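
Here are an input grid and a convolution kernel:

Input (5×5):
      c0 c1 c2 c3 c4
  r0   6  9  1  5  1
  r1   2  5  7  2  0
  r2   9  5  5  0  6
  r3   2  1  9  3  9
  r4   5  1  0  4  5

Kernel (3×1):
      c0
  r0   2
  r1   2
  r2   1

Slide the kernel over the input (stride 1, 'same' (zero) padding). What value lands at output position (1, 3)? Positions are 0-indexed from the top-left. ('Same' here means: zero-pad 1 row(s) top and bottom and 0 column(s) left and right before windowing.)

The receptive field on the zero-padded input at this output position is [5 / 2 / 0]. Elementwise product with the kernel and sum: 5·2 + 2·2 + 0·1.

14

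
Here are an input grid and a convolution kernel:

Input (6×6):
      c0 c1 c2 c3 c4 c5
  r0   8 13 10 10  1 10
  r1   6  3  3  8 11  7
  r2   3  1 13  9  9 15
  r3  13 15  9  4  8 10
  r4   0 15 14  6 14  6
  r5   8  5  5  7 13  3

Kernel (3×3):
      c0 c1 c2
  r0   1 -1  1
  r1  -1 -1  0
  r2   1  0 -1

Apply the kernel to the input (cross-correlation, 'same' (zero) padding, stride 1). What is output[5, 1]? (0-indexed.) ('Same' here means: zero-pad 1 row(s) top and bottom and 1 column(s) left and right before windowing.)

The receptive field on the zero-padded input at this output position is [0 15 14 / 8 5 5 / 0 0 0]. Elementwise product with the kernel and sum: 0·1 + 15·-1 + 14·1 + 8·-1 + 5·-1 + 0·1 + 0·-1.

-14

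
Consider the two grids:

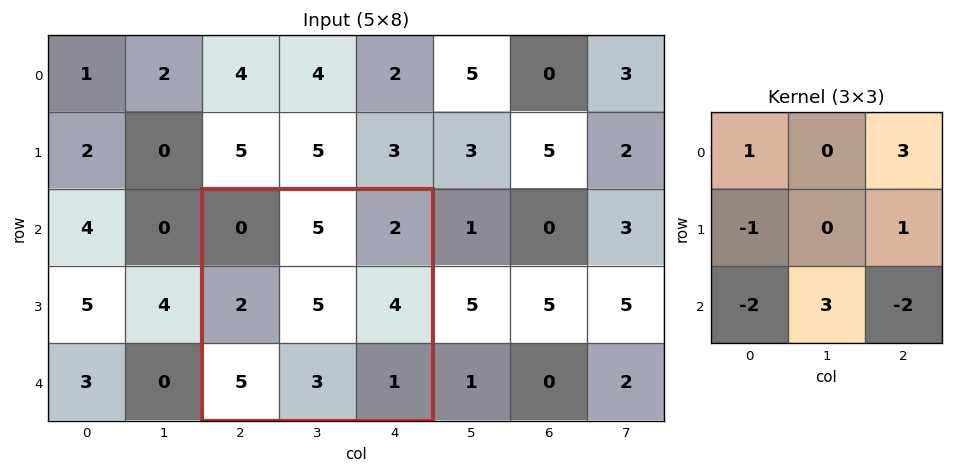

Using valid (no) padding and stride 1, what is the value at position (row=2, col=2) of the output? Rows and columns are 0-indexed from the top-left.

5

The receptive field on the input at this output position is [0 5 2 / 2 5 4 / 5 3 1]. Elementwise product with the kernel and sum: 0·1 + 2·3 + 2·-1 + 4·1 + 5·-2 + 3·3 + 1·-2.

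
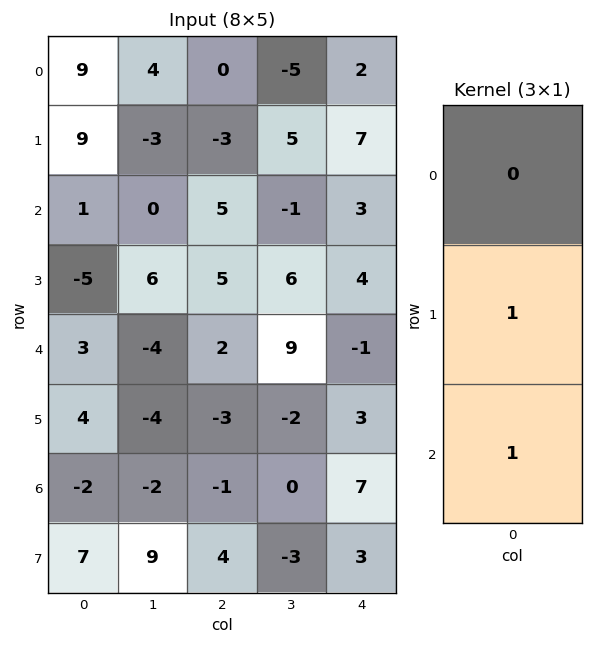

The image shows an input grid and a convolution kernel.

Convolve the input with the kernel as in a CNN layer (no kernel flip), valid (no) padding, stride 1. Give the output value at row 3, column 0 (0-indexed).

7

The receptive field on the input at this output position is [-5 / 3 / 4]. Elementwise product with the kernel and sum: 3·1 + 4·1.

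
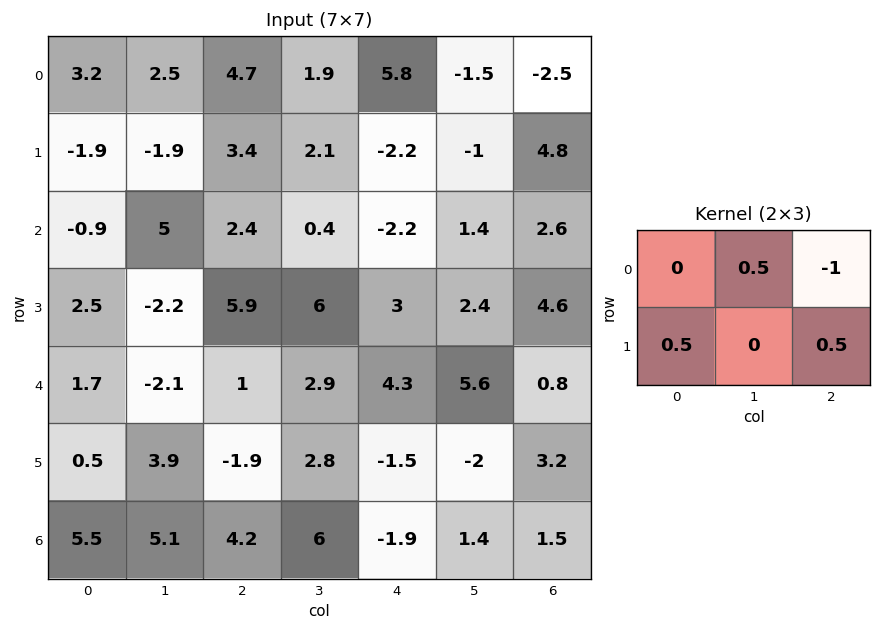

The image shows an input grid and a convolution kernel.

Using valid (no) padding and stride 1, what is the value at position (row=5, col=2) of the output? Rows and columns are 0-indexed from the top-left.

The receptive field on the input at this output position is [-1.9 2.8 -1.5 / 4.2 6 -1.9]. Elementwise product with the kernel and sum: 2.8·0.5 + -1.5·-1 + 4.2·0.5 + -1.9·0.5.

4.05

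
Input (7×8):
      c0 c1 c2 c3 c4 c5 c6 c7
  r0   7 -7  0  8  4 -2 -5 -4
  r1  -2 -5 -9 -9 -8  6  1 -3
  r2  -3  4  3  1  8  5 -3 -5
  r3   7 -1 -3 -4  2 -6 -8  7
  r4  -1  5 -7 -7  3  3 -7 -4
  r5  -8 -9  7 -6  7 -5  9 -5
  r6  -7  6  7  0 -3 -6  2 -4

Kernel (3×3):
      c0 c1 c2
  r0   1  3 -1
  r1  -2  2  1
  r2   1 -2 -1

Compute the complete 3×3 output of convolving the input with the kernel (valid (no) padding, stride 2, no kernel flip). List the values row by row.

Output[0,0]: The receptive field on the input at this output position is [7 -7 0 / -2 -5 -9 / -3 4 3]. Elementwise product with the kernel and sum: 7·1 + -7·3 + 0·-1 + -2·-2 + -5·2 + -9·1 + -3·1 + 4·-2 + 3·-1.

-43 5 33
-17 2 6
0 -40 11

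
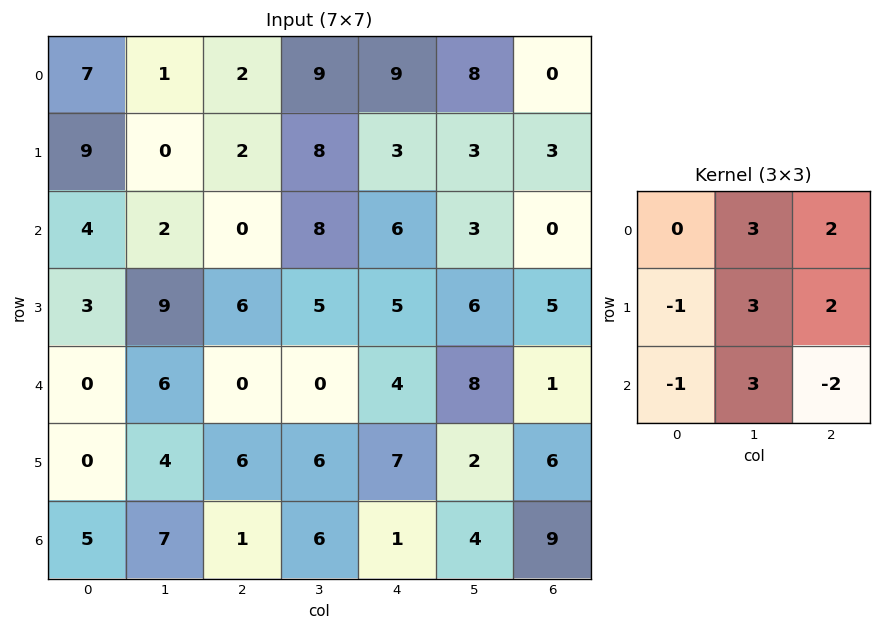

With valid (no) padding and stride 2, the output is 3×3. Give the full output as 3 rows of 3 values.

4 85 39
60 47 50
56 49 30

Output[0,0]: The receptive field on the input at this output position is [7 1 2 / 9 0 2 / 4 2 0]. Elementwise product with the kernel and sum: 1·3 + 2·2 + 9·-1 + 0·3 + 2·2 + 4·-1 + 2·3 + 0·-2.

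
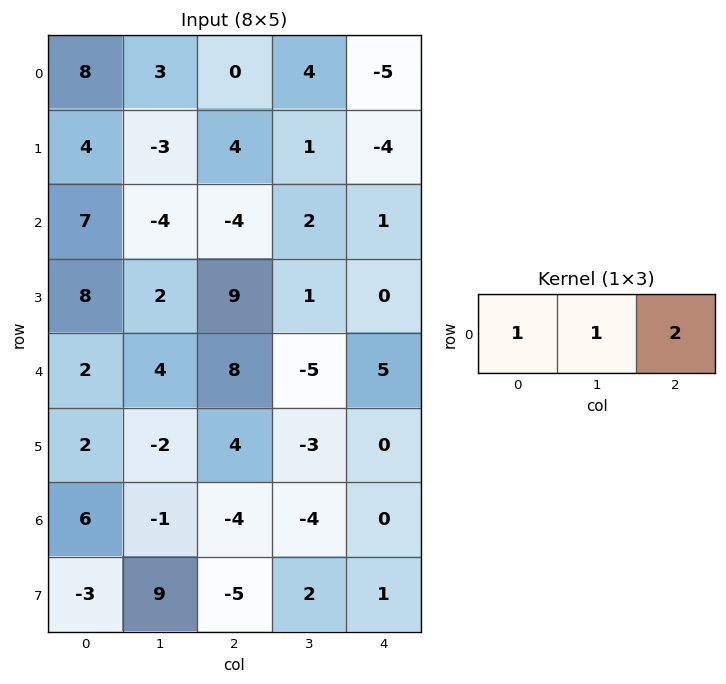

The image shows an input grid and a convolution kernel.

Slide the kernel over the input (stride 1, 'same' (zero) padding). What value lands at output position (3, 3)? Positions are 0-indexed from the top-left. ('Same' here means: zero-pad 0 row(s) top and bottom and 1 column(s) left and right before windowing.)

10

The receptive field on the zero-padded input at this output position is [9 1 0]. Elementwise product with the kernel and sum: 9·1 + 1·1 + 0·2.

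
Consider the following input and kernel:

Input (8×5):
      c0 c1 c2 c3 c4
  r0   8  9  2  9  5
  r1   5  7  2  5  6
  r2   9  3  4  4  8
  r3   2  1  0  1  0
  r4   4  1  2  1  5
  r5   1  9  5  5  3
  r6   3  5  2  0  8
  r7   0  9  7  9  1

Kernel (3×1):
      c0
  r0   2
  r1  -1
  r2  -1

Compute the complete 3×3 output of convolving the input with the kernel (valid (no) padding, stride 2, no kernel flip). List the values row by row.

Output[0,0]: The receptive field on the input at this output position is [8 / 5 / 9]. Elementwise product with the kernel and sum: 8·2 + 5·-1 + 9·-1.
Output[0,1]: The receptive field on the input at this output position is [2 / 2 / 4]. Elementwise product with the kernel and sum: 2·2 + 2·-1 + 4·-1.

2 -2 -4
12 6 11
4 -3 -1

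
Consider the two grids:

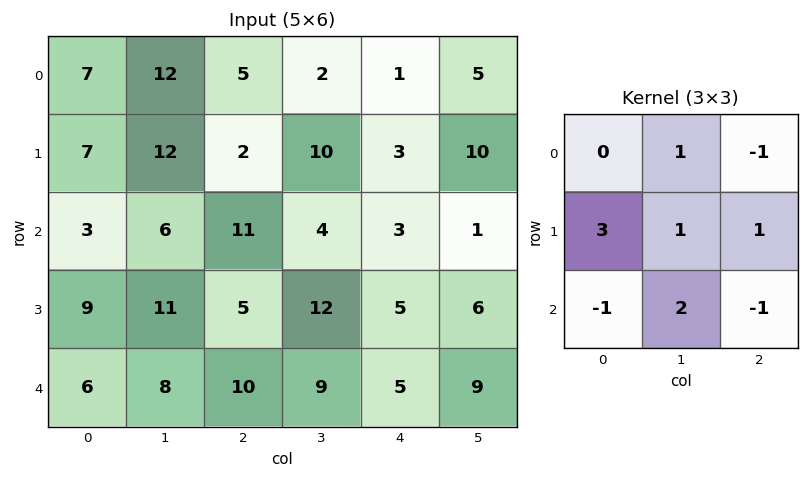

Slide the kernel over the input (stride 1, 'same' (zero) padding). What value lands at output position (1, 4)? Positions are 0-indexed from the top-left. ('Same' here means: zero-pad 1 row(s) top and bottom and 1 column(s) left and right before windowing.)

The receptive field on the zero-padded input at this output position is [2 1 5 / 10 3 10 / 4 3 1]. Elementwise product with the kernel and sum: 1·1 + 5·-1 + 10·3 + 3·1 + 10·1 + 4·-1 + 3·2 + 1·-1.

40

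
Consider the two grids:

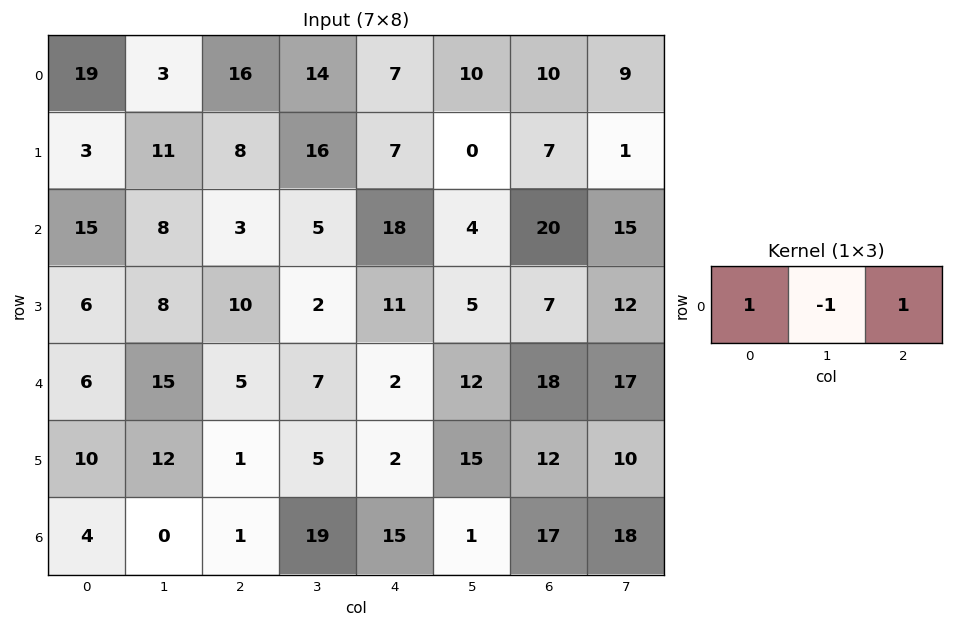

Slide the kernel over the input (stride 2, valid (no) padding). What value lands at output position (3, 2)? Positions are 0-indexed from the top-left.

The receptive field on the input at this output position is [15 1 17]. Elementwise product with the kernel and sum: 15·1 + 1·-1 + 17·1.

31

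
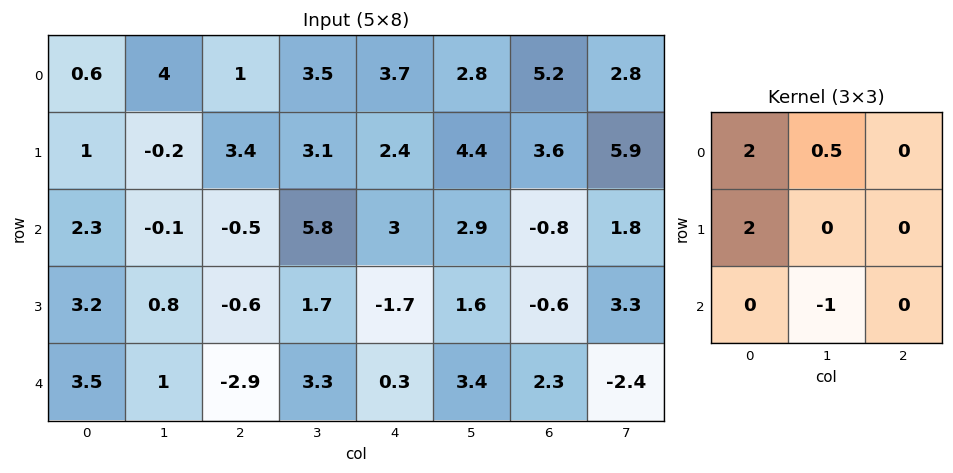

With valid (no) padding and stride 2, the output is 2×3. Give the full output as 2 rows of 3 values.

Output[0,0]: The receptive field on the input at this output position is [0.6 4 1 / 1 -0.2 3.4 / 2.3 -0.1 -0.5]. Elementwise product with the kernel and sum: 0.6·2 + 4·0.5 + 1·2 + -0.1·-1.

5.3 4.75 10.7
9.95 -2.6 0.65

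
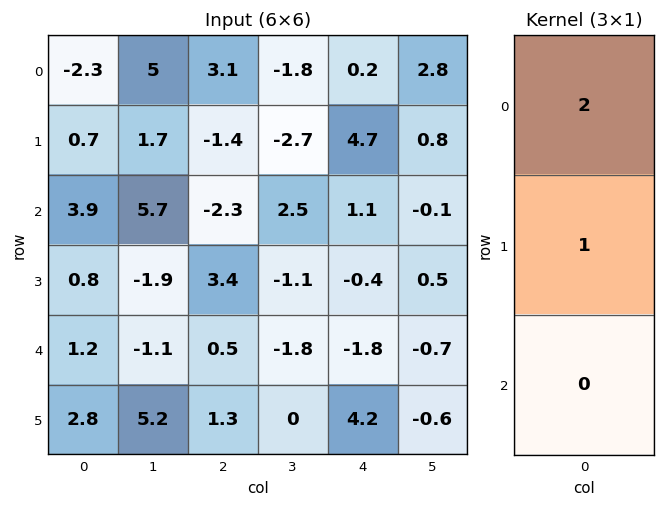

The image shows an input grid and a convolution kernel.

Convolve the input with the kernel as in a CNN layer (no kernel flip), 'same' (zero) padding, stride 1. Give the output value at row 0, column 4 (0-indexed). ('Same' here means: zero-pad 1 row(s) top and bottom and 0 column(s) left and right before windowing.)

The receptive field on the zero-padded input at this output position is [0 / 0.2 / 4.7]. Elementwise product with the kernel and sum: 0·2 + 0.2·1.

0.2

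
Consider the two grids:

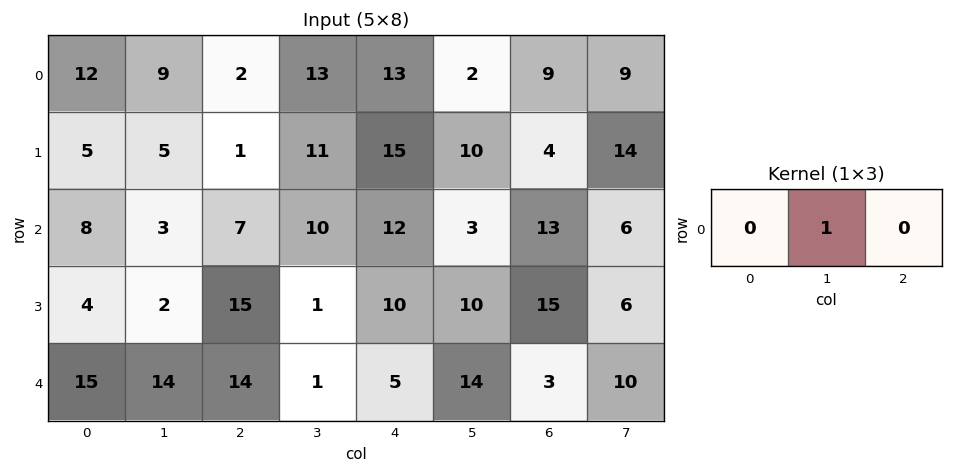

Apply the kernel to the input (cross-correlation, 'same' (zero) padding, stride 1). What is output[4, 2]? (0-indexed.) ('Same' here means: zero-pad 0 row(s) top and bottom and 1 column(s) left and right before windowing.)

14

The receptive field on the zero-padded input at this output position is [14 14 1]. Elementwise product with the kernel and sum: 14·1.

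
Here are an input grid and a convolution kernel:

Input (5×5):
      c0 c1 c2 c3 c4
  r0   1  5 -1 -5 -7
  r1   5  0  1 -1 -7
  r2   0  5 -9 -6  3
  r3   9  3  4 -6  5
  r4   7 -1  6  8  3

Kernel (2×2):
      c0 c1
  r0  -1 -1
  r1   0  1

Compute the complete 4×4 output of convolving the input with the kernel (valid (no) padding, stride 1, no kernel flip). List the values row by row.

-6 -3 5 5
0 -10 -6 11
-2 8 9 8
-13 -1 10 4

Output[0,0]: The receptive field on the input at this output position is [1 5 / 5 0]. Elementwise product with the kernel and sum: 1·-1 + 5·-1 + 0·1.
Output[0,1]: The receptive field on the input at this output position is [5 -1 / 0 1]. Elementwise product with the kernel and sum: 5·-1 + -1·-1 + 1·1.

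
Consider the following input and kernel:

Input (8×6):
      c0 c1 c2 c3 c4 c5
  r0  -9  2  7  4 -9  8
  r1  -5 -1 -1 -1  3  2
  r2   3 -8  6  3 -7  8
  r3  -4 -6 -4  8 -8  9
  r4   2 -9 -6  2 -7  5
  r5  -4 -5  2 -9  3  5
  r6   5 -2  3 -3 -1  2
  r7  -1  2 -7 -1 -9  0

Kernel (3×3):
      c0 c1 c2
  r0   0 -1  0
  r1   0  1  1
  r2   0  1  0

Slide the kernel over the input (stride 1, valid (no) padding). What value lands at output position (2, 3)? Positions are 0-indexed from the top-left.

The receptive field on the input at this output position is [3 -7 8 / 8 -8 9 / 2 -7 5]. Elementwise product with the kernel and sum: -7·-1 + -8·1 + 9·1 + -7·1.

1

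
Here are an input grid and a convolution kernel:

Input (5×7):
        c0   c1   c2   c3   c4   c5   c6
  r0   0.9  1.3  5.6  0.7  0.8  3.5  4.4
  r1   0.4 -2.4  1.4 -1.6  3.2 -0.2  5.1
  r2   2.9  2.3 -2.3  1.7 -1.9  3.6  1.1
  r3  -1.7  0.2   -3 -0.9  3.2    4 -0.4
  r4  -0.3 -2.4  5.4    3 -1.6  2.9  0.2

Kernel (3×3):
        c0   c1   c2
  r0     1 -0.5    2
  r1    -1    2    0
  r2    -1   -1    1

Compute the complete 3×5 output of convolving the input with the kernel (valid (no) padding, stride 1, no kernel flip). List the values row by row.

-1.25 6.8 0.95 19.1 3.65
4.6 -11.3 21.4 -7.4 15
7.35 0.65 -15.75 18.65 2.2

Output[0,0]: The receptive field on the input at this output position is [0.9 1.3 5.6 / 0.4 -2.4 1.4 / 2.9 2.3 -2.3]. Elementwise product with the kernel and sum: 0.9·1 + 1.3·-0.5 + 5.6·2 + 0.4·-1 + -2.4·2 + 2.9·-1 + 2.3·-1 + -2.3·1.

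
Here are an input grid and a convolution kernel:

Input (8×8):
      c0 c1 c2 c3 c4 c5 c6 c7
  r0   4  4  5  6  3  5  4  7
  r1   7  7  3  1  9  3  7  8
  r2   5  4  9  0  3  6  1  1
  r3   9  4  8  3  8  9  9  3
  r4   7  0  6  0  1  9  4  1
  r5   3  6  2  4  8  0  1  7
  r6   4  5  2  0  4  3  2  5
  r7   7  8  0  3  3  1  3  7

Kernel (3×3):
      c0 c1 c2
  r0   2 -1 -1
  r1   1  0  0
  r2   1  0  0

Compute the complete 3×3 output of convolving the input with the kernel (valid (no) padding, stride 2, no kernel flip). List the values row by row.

Output[0,0]: The receptive field on the input at this output position is [4 4 5 / 7 7 3 / 5 4 9]. Elementwise product with the kernel and sum: 4·2 + 4·-1 + 5·-1 + 7·1 + 5·1.
Output[0,1]: The receptive field on the input at this output position is [5 6 3 / 3 1 9 / 9 0 3]. Elementwise product with the kernel and sum: 5·2 + 6·-1 + 3·-1 + 3·1 + 9·1.

11 13 9
13 29 8
15 15 1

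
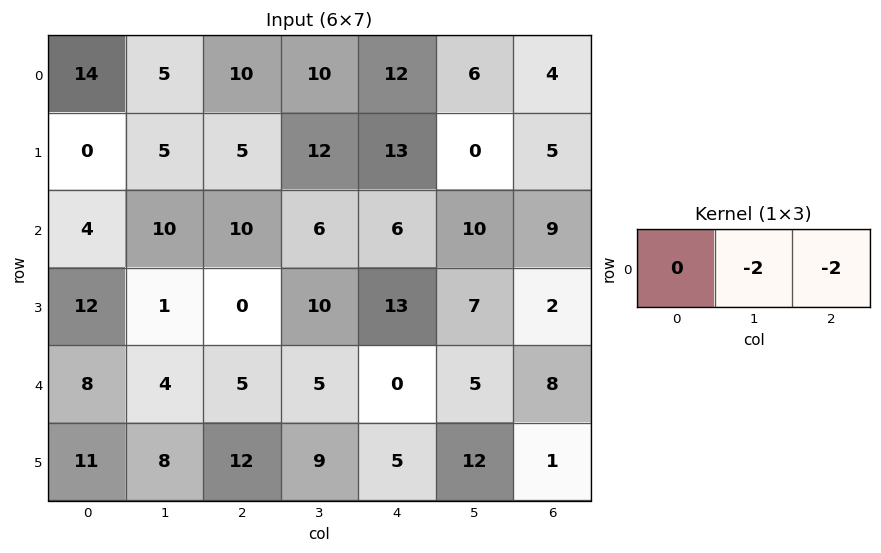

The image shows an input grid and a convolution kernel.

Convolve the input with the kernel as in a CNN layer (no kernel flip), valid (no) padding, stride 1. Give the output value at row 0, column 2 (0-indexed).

-44

The receptive field on the input at this output position is [10 10 12]. Elementwise product with the kernel and sum: 10·-2 + 12·-2.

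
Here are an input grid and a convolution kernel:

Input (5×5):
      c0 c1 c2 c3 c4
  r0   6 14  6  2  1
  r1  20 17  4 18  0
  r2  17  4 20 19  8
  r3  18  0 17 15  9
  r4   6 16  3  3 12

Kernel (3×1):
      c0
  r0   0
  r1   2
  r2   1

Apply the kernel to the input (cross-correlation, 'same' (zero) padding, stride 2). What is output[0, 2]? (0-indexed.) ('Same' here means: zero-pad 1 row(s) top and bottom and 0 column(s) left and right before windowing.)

The receptive field on the zero-padded input at this output position is [0 / 1 / 0]. Elementwise product with the kernel and sum: 1·2 + 0·1.

2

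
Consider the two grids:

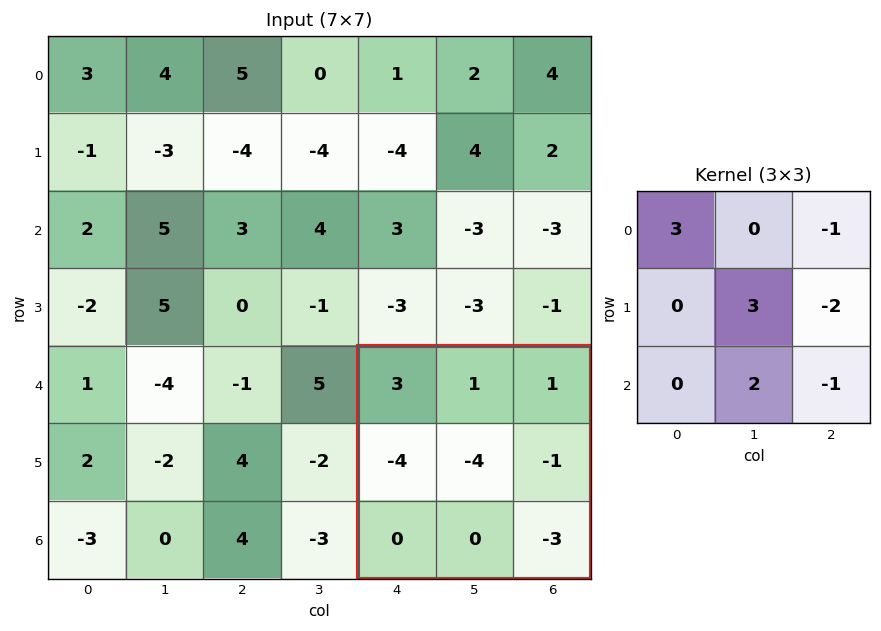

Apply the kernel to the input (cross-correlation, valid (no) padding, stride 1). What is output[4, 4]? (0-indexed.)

The receptive field on the input at this output position is [3 1 1 / -4 -4 -1 / 0 0 -3]. Elementwise product with the kernel and sum: 3·3 + 1·-1 + -4·3 + -1·-2 + 0·2 + -3·-1.

1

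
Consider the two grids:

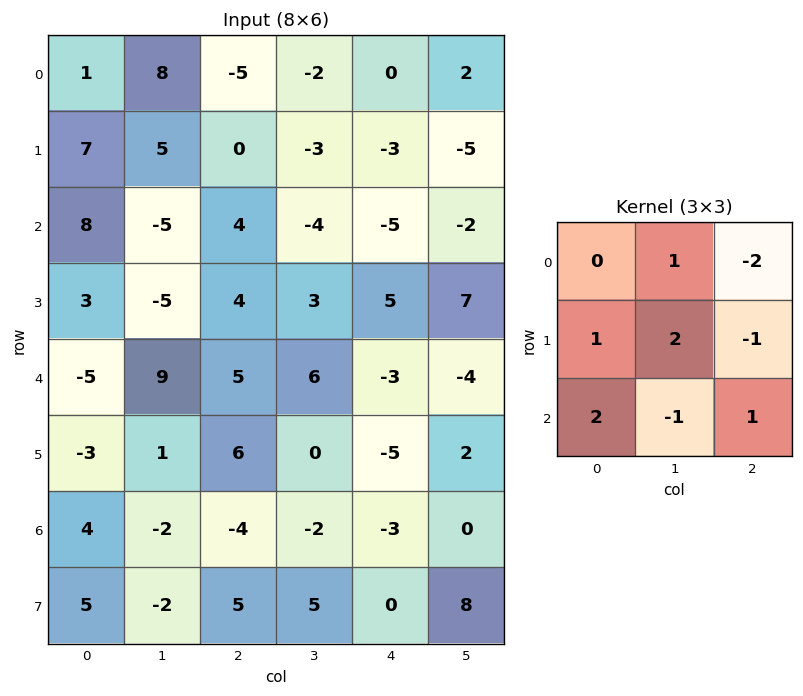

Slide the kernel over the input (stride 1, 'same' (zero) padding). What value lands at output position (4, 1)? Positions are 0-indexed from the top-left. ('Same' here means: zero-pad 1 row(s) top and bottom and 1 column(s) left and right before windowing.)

-6

The receptive field on the zero-padded input at this output position is [3 -5 4 / -5 9 5 / -3 1 6]. Elementwise product with the kernel and sum: -5·1 + 4·-2 + -5·1 + 9·2 + 5·-1 + -3·2 + 1·-1 + 6·1.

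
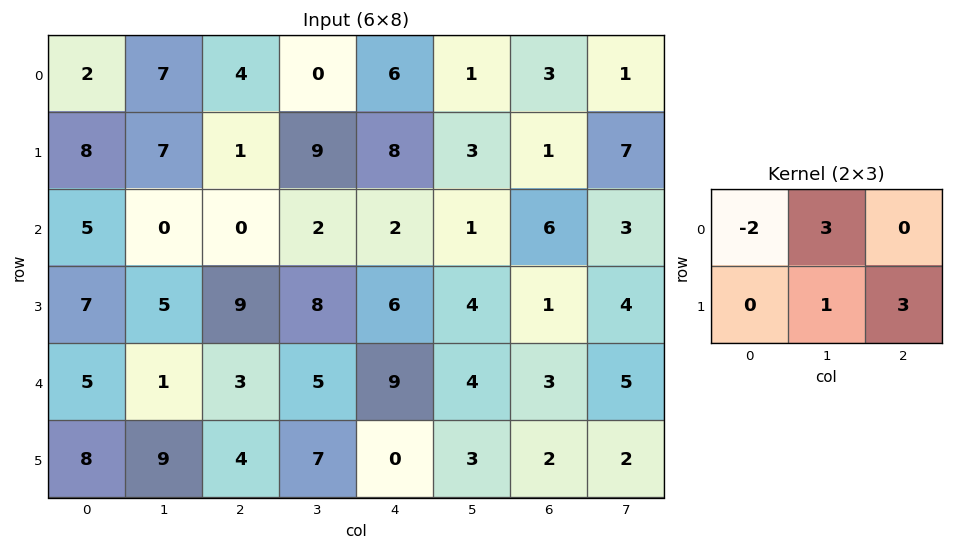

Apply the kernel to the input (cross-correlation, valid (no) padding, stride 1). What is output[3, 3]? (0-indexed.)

The receptive field on the input at this output position is [8 6 4 / 5 9 4]. Elementwise product with the kernel and sum: 8·-2 + 6·3 + 9·1 + 4·3.

23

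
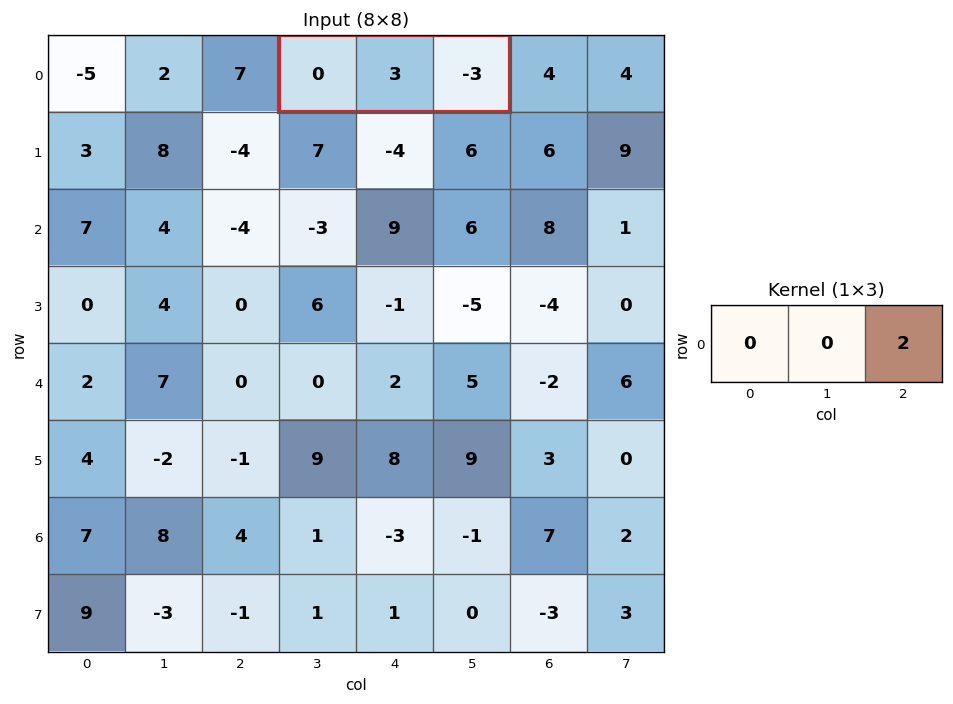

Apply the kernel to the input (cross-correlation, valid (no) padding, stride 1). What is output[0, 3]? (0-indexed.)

The receptive field on the input at this output position is [0 3 -3]. Elementwise product with the kernel and sum: -3·2.

-6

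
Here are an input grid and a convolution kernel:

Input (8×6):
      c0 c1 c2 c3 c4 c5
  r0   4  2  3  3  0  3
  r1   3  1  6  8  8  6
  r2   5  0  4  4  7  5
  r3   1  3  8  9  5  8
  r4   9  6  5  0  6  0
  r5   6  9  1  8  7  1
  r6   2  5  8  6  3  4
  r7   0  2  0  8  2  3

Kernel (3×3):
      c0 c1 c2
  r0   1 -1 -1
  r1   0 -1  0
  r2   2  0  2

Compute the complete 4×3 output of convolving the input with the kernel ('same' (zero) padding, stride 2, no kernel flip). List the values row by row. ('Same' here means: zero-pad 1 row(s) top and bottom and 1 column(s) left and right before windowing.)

-2 15 28
-3 7 21
5 15 8
-13 12 19

Output[0,0]: The receptive field on the zero-padded input at this output position is [0 0 0 / 0 4 2 / 0 3 1]. Elementwise product with the kernel and sum: 0·1 + 0·-1 + 0·-1 + 4·-1 + 0·2 + 1·2.
Output[0,1]: The receptive field on the zero-padded input at this output position is [0 0 0 / 2 3 3 / 1 6 8]. Elementwise product with the kernel and sum: 0·1 + 0·-1 + 0·-1 + 3·-1 + 1·2 + 8·2.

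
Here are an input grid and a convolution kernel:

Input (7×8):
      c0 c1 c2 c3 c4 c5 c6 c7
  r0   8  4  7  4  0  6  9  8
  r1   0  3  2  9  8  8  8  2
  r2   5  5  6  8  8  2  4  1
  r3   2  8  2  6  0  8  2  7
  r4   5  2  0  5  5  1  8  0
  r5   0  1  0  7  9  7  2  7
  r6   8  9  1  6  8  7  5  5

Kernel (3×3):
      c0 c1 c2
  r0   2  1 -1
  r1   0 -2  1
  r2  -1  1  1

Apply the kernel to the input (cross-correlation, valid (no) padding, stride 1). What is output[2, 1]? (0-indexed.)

The receptive field on the input at this output position is [5 6 8 / 8 2 6 / 2 0 5]. Elementwise product with the kernel and sum: 5·2 + 6·1 + 8·-1 + 2·-2 + 6·1 + 2·-1 + 0·1 + 5·1.

13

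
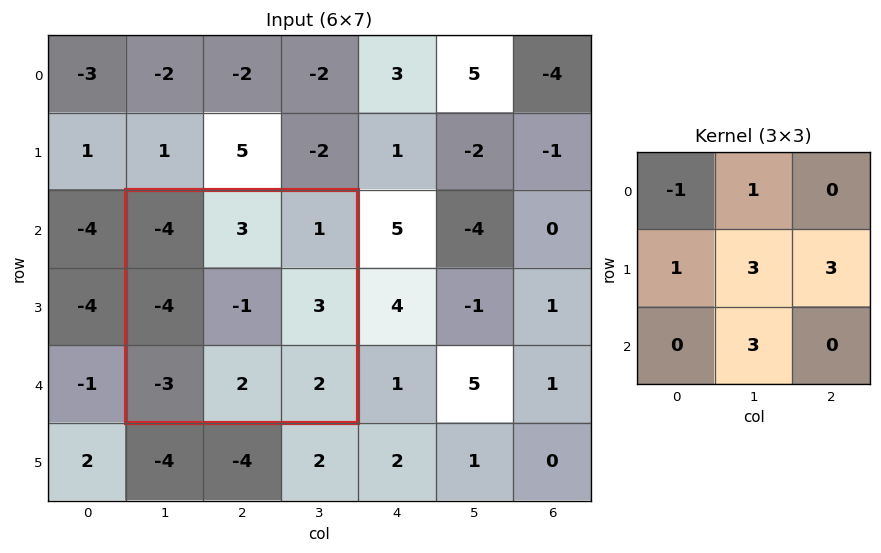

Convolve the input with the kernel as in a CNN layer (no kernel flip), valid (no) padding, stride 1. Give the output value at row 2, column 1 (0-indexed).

The receptive field on the input at this output position is [-4 3 1 / -4 -1 3 / -3 2 2]. Elementwise product with the kernel and sum: -4·-1 + 3·1 + -4·1 + -1·3 + 3·3 + 2·3.

15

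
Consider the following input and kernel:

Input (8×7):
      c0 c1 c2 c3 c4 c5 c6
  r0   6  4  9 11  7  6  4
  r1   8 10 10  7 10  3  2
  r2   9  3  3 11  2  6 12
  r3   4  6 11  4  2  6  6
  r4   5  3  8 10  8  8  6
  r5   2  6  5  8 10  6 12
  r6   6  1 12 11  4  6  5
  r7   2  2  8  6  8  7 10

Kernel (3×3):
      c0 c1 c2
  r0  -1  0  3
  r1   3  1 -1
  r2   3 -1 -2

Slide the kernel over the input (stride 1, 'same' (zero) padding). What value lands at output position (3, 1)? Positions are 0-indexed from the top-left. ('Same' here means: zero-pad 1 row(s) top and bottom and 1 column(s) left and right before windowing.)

3

The receptive field on the zero-padded input at this output position is [9 3 3 / 4 6 11 / 5 3 8]. Elementwise product with the kernel and sum: 9·-1 + 3·3 + 4·3 + 6·1 + 11·-1 + 5·3 + 3·-1 + 8·-2.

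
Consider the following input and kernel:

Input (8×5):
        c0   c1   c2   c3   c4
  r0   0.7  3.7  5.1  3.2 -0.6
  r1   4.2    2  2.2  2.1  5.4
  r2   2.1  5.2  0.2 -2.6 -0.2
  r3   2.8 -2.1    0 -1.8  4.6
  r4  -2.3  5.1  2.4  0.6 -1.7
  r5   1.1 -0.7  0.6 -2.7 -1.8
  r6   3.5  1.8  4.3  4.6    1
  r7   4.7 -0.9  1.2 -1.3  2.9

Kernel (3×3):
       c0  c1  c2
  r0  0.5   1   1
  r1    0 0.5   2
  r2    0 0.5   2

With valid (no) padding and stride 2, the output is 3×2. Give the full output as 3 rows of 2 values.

Output[0,0]: The receptive field on the input at this output position is [0.7 3.7 5.1 / 4.2 2 2.2 / 2.1 5.2 0.2]. Elementwise product with the kernel and sum: 0.7·0.5 + 3.7·1 + 5.1·1 + 2·0.5 + 2.2·2 + 5.2·0.5 + 0.2·2.
Output[0,1]: The receptive field on the input at this output position is [5.1 3.2 -0.6 / 2.2 2.1 5.4 / 0.2 -2.6 -0.2]. Elementwise product with the kernel and sum: 5.1·0.5 + 3.2·1 + -0.6·1 + 2.1·0.5 + 5.4·2 + -2.6·0.5 + -0.2·2.

17.55 15.3
12.75 2.5
16.7 -0.55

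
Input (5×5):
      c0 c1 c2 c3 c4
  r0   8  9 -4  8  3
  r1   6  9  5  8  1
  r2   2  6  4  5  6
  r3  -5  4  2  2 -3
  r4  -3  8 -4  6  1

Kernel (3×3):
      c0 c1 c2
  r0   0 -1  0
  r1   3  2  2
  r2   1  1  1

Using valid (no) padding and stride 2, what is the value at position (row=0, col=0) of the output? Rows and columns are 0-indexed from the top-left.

49

The receptive field on the input at this output position is [8 9 -4 / 6 9 5 / 2 6 4]. Elementwise product with the kernel and sum: 9·-1 + 6·3 + 9·2 + 5·2 + 2·1 + 6·1 + 4·1.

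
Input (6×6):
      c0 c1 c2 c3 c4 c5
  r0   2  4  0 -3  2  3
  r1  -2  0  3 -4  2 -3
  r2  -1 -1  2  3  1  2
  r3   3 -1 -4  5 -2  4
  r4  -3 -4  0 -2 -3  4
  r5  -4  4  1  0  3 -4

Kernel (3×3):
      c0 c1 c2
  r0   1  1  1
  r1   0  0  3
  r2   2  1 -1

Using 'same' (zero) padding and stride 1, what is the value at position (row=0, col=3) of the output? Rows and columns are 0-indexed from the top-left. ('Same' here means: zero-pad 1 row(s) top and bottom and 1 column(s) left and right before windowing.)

The receptive field on the zero-padded input at this output position is [0 0 0 / 0 -3 2 / 3 -4 2]. Elementwise product with the kernel and sum: 0·1 + 0·1 + 0·1 + 2·3 + 3·2 + -4·1 + 2·-1.

6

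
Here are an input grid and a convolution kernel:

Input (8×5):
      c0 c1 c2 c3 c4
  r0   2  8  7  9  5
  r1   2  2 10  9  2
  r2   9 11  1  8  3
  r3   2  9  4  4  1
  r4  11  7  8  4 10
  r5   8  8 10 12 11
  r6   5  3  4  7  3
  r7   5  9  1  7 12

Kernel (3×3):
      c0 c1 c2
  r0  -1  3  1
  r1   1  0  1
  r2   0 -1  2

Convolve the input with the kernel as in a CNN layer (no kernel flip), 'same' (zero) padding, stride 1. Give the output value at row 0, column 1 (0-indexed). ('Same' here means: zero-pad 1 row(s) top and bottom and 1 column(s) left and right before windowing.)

27

The receptive field on the zero-padded input at this output position is [0 0 0 / 2 8 7 / 2 2 10]. Elementwise product with the kernel and sum: 0·-1 + 0·3 + 0·1 + 2·1 + 7·1 + 2·-1 + 10·2.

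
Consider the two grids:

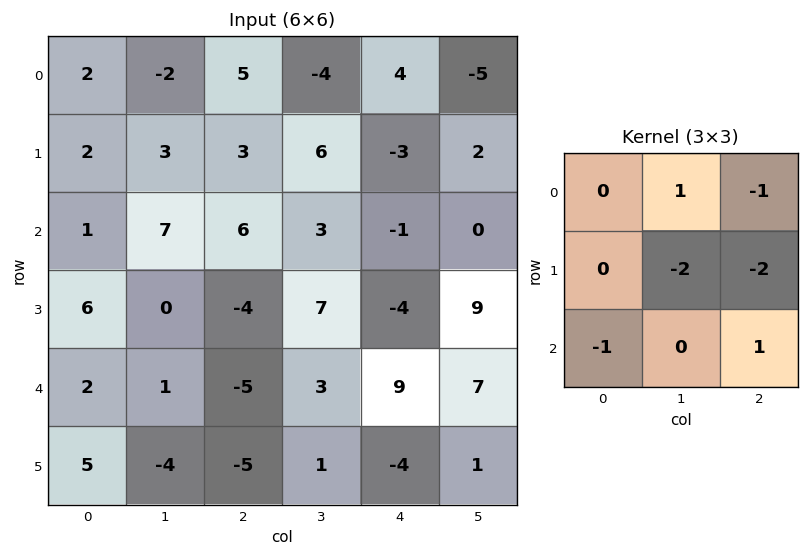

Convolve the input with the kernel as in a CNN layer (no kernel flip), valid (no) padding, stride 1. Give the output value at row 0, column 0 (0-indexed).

The receptive field on the input at this output position is [2 -2 5 / 2 3 3 / 1 7 6]. Elementwise product with the kernel and sum: -2·1 + 5·-1 + 3·-2 + 3·-2 + 1·-1 + 6·1.

-14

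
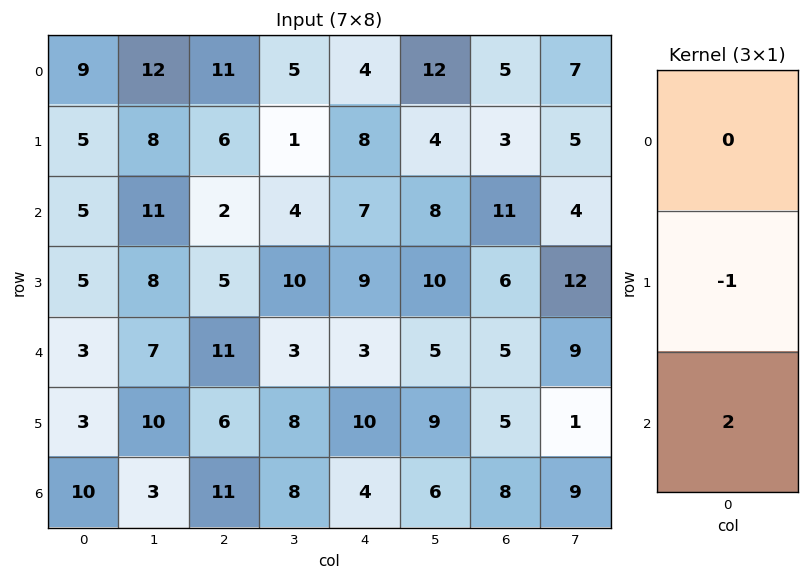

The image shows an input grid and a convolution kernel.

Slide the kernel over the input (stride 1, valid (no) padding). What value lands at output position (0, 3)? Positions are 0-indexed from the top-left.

The receptive field on the input at this output position is [5 / 1 / 4]. Elementwise product with the kernel and sum: 1·-1 + 4·2.

7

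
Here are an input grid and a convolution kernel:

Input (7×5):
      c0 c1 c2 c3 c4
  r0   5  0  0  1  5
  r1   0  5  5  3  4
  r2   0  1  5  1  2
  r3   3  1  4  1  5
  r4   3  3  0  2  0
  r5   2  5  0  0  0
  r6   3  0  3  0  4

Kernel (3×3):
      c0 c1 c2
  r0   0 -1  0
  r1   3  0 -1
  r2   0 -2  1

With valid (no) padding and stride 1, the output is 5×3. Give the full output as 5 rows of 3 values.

Output[0,0]: The receptive field on the input at this output position is [5 0 0 / 0 5 5 / 0 1 5]. Elementwise product with the kernel and sum: 0·-1 + 0·3 + 5·-1 + 1·-2 + 5·1.
Output[0,1]: The receptive field on the input at this output position is [0 0 1 / 5 5 3 / 1 5 1]. Elementwise product with the kernel and sum: 0·-1 + 5·3 + 3·-1 + 5·-2 + 1·1.

-2 3 10
-8 -10 13
-2 -1 2
-2 3 -1
6 9 2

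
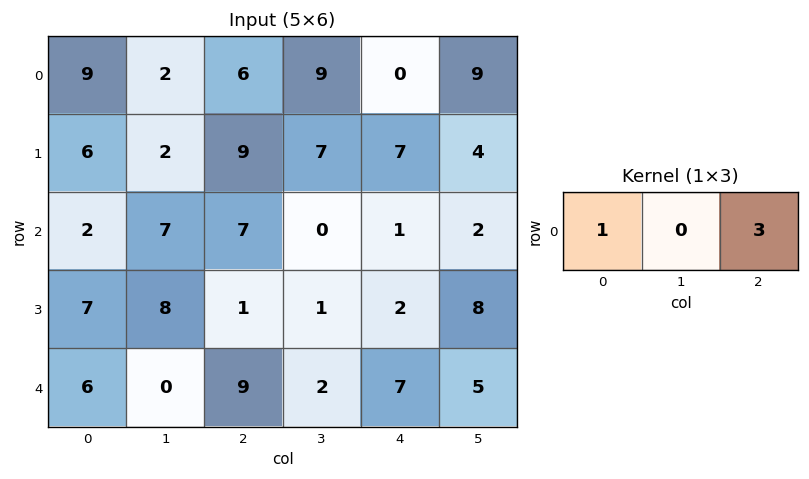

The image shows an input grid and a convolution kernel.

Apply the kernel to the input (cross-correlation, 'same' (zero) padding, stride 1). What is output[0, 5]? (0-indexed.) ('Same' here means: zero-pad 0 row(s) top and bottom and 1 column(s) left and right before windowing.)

The receptive field on the zero-padded input at this output position is [0 9 0]. Elementwise product with the kernel and sum: 0·1 + 0·3.

0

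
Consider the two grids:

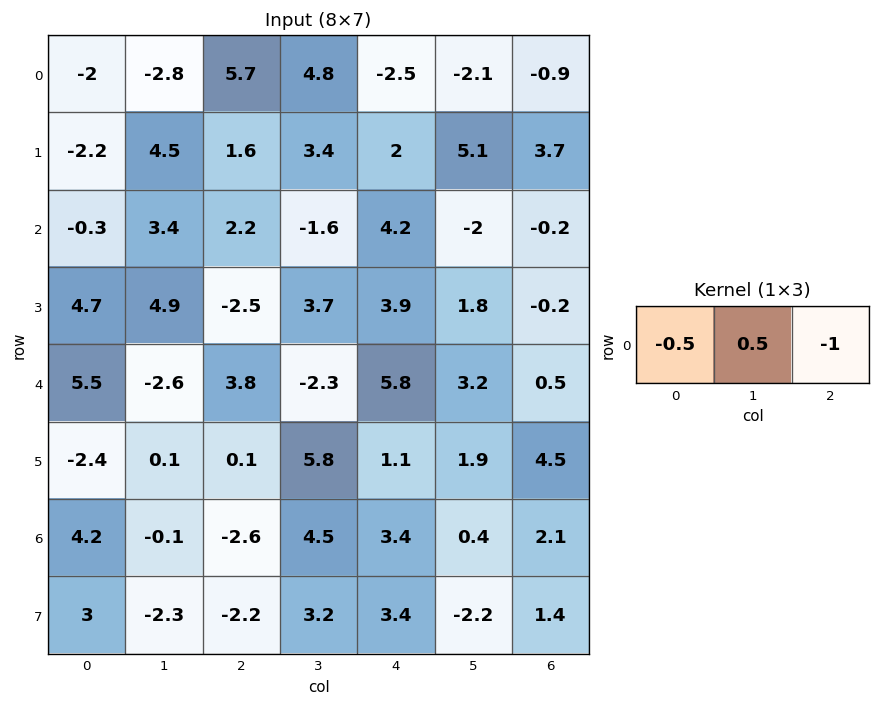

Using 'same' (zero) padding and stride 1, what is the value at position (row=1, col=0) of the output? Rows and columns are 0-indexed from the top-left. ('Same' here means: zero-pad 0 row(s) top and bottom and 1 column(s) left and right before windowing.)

The receptive field on the zero-padded input at this output position is [0 -2.2 4.5]. Elementwise product with the kernel and sum: 0·-0.5 + -2.2·0.5 + 4.5·-1.

-5.6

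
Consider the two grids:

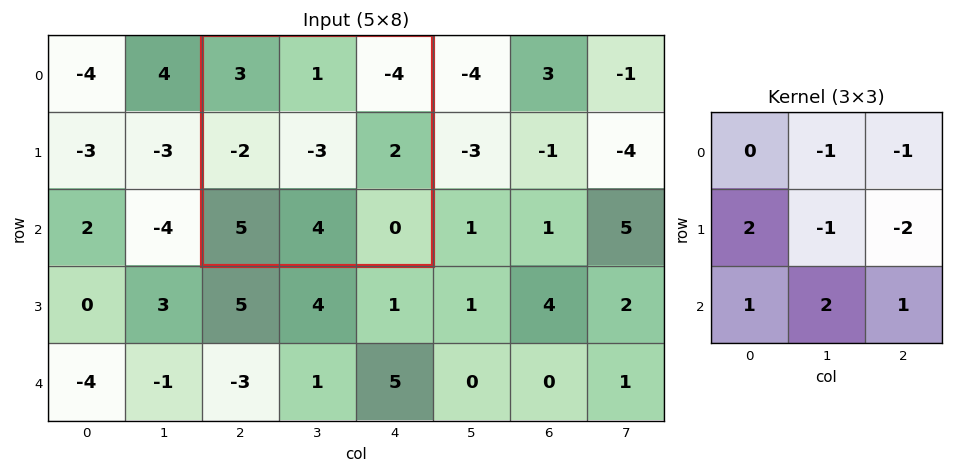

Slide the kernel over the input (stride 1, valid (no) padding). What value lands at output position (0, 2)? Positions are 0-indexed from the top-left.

11

The receptive field on the input at this output position is [3 1 -4 / -2 -3 2 / 5 4 0]. Elementwise product with the kernel and sum: 1·-1 + -4·-1 + -2·2 + -3·-1 + 2·-2 + 5·1 + 4·2 + 0·1.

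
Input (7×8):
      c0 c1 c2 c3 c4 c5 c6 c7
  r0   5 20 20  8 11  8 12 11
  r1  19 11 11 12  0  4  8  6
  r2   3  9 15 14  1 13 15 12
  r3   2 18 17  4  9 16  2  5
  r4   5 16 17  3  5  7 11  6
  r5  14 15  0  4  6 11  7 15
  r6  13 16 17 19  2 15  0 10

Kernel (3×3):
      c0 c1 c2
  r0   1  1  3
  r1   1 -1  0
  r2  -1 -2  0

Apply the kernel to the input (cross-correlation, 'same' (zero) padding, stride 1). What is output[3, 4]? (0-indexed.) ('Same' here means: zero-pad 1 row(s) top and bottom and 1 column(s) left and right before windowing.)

36

The receptive field on the zero-padded input at this output position is [14 1 13 / 4 9 16 / 3 5 7]. Elementwise product with the kernel and sum: 14·1 + 1·1 + 13·3 + 4·1 + 9·-1 + 3·-1 + 5·-2.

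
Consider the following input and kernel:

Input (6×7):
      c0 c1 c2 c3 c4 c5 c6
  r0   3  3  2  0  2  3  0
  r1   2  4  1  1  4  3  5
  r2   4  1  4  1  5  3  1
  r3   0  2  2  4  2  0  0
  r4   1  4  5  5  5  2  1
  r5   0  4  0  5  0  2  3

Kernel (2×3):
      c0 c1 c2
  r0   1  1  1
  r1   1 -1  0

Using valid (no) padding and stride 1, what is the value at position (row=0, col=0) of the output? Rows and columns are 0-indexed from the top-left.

The receptive field on the input at this output position is [3 3 2 / 2 4 1]. Elementwise product with the kernel and sum: 3·1 + 3·1 + 2·1 + 2·1 + 4·-1.

6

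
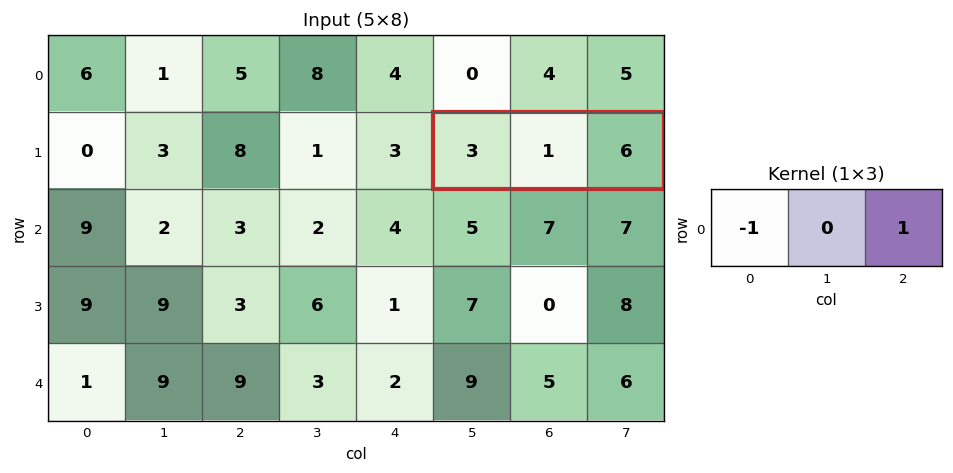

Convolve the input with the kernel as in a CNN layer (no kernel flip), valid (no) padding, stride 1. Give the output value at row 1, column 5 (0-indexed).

3

The receptive field on the input at this output position is [3 1 6]. Elementwise product with the kernel and sum: 3·-1 + 6·1.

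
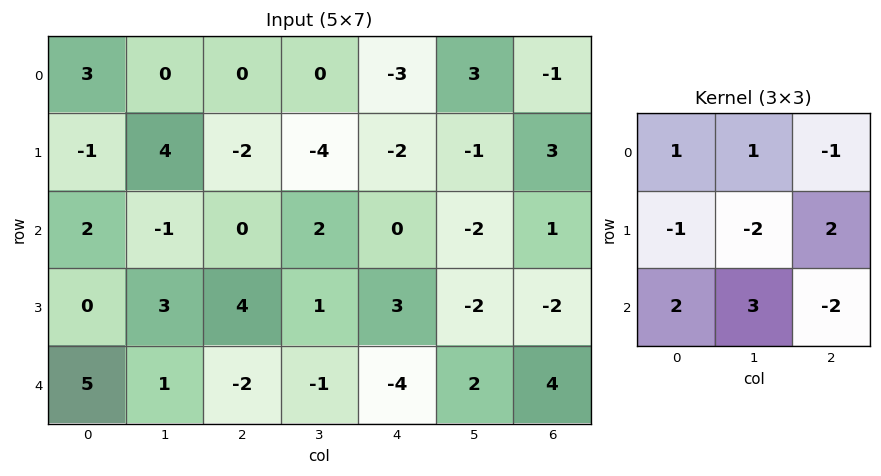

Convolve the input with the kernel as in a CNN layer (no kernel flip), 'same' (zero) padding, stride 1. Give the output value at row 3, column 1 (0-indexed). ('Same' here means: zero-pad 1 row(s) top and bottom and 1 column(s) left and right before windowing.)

The receptive field on the zero-padded input at this output position is [2 -1 0 / 0 3 4 / 5 1 -2]. Elementwise product with the kernel and sum: 2·1 + -1·1 + 0·-1 + 0·-1 + 3·-2 + 4·2 + 5·2 + 1·3 + -2·-2.

20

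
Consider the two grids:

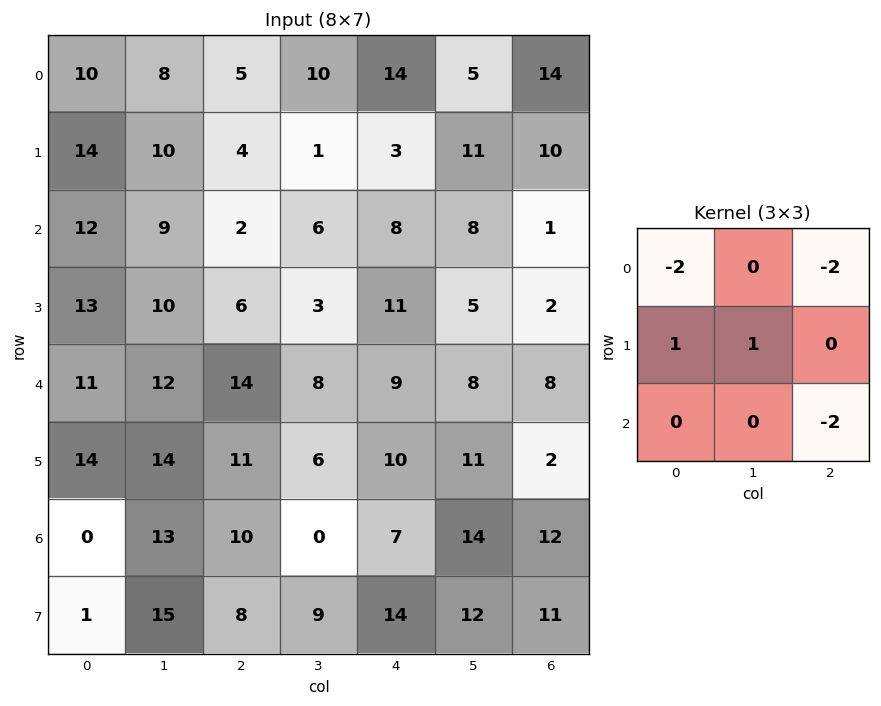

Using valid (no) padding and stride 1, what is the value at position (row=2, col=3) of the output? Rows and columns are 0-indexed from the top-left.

-30

The receptive field on the input at this output position is [6 8 8 / 3 11 5 / 8 9 8]. Elementwise product with the kernel and sum: 6·-2 + 8·-2 + 3·1 + 11·1 + 8·-2.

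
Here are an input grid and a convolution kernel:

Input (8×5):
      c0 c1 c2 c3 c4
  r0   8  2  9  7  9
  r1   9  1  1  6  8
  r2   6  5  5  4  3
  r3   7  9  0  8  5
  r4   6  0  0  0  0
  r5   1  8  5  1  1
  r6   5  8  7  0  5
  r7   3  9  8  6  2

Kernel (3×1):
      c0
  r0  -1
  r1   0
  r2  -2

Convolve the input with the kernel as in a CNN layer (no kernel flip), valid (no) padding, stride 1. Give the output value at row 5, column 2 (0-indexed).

-21

The receptive field on the input at this output position is [5 / 7 / 8]. Elementwise product with the kernel and sum: 5·-1 + 8·-2.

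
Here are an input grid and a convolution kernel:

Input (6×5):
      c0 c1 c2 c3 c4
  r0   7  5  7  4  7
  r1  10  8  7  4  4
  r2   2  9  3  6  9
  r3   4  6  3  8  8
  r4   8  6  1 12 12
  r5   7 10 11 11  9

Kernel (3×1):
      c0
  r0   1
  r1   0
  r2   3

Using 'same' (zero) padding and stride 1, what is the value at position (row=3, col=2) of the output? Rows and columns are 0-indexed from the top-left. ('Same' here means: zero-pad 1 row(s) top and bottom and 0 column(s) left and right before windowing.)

The receptive field on the zero-padded input at this output position is [3 / 3 / 1]. Elementwise product with the kernel and sum: 3·1 + 1·3.

6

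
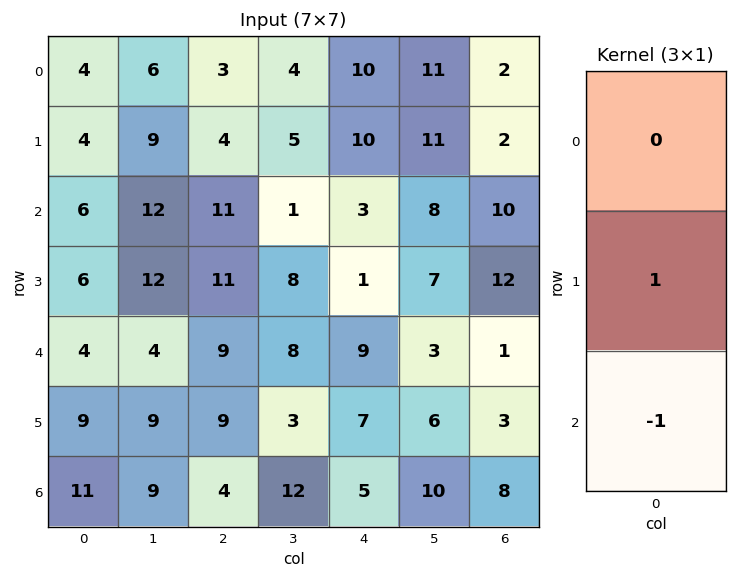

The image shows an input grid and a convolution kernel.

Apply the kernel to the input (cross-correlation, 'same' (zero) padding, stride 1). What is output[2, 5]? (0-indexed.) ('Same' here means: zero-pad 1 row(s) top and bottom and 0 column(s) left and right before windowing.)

1

The receptive field on the zero-padded input at this output position is [11 / 8 / 7]. Elementwise product with the kernel and sum: 8·1 + 7·-1.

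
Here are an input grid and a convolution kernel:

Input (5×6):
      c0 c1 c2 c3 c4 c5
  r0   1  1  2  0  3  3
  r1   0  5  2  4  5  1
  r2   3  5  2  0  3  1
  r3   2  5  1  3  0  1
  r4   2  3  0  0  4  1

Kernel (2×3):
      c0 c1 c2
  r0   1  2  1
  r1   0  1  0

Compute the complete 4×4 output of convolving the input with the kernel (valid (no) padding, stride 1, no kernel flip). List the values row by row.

Output[0,0]: The receptive field on the input at this output position is [1 1 2 / 0 5 2]. Elementwise product with the kernel and sum: 1·1 + 1·2 + 2·1 + 5·1.
Output[0,1]: The receptive field on the input at this output position is [1 2 0 / 5 2 4]. Elementwise product with the kernel and sum: 1·1 + 2·2 + 0·1 + 2·1.

10 7 9 14
17 15 15 18
20 10 8 7
16 10 7 8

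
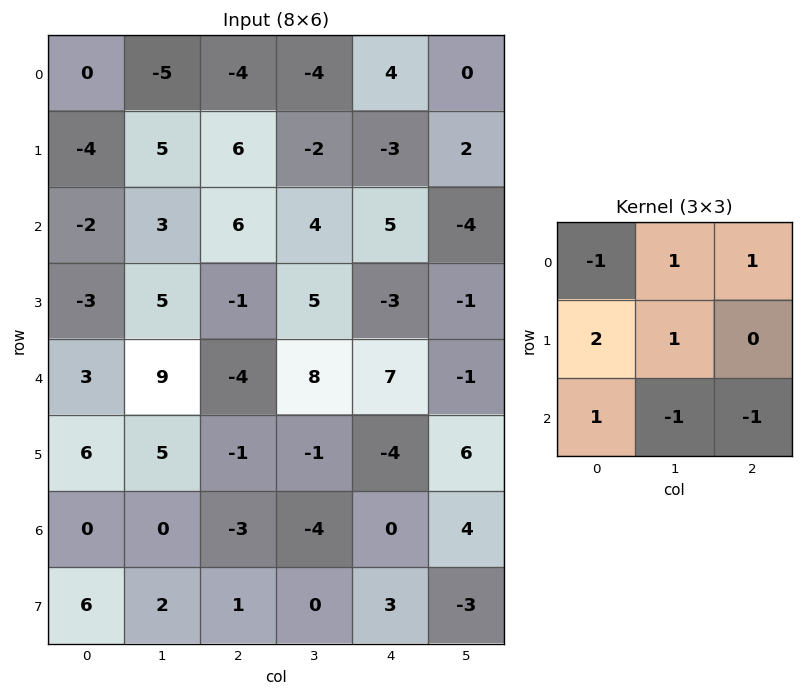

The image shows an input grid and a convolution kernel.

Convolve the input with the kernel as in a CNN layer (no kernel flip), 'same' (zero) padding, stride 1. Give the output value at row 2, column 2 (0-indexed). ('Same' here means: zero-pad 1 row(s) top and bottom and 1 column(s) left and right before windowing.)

12

The receptive field on the zero-padded input at this output position is [5 6 -2 / 3 6 4 / 5 -1 5]. Elementwise product with the kernel and sum: 5·-1 + 6·1 + -2·1 + 3·2 + 6·1 + 5·1 + -1·-1 + 5·-1.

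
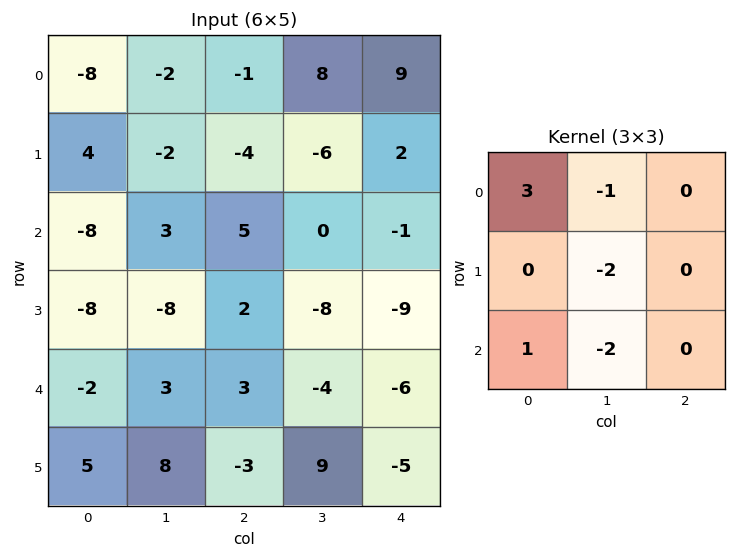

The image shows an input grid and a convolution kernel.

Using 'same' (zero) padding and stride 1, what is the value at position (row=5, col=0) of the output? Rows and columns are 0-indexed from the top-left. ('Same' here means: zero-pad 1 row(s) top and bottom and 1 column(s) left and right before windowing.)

-8

The receptive field on the zero-padded input at this output position is [0 -2 3 / 0 5 8 / 0 0 0]. Elementwise product with the kernel and sum: 0·3 + -2·-1 + 5·-2 + 0·1 + 0·-2.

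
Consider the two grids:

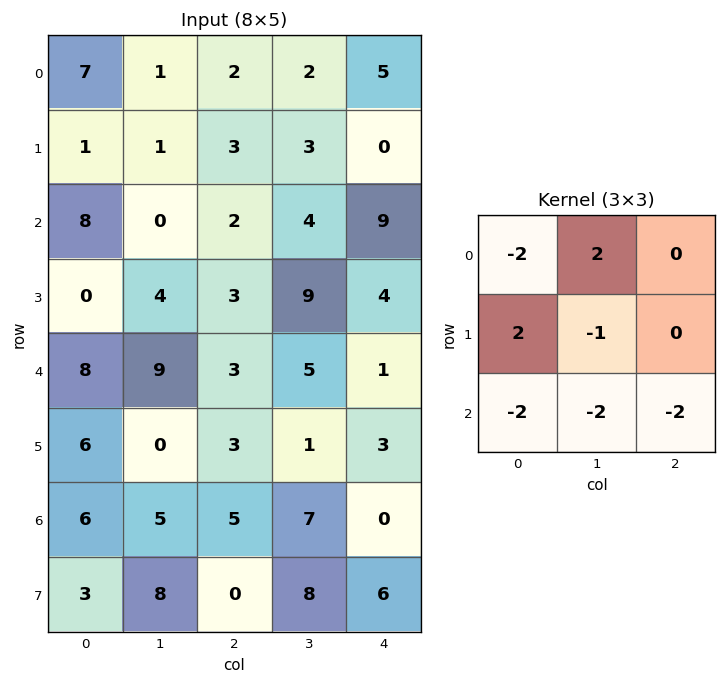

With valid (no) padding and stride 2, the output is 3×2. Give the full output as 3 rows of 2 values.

Output[0,0]: The receptive field on the input at this output position is [7 1 2 / 1 1 3 / 8 0 2]. Elementwise product with the kernel and sum: 7·-2 + 1·2 + 1·2 + 1·-1 + 8·-2 + 0·-2 + 2·-2.

-31 -27
-60 -17
-18 -15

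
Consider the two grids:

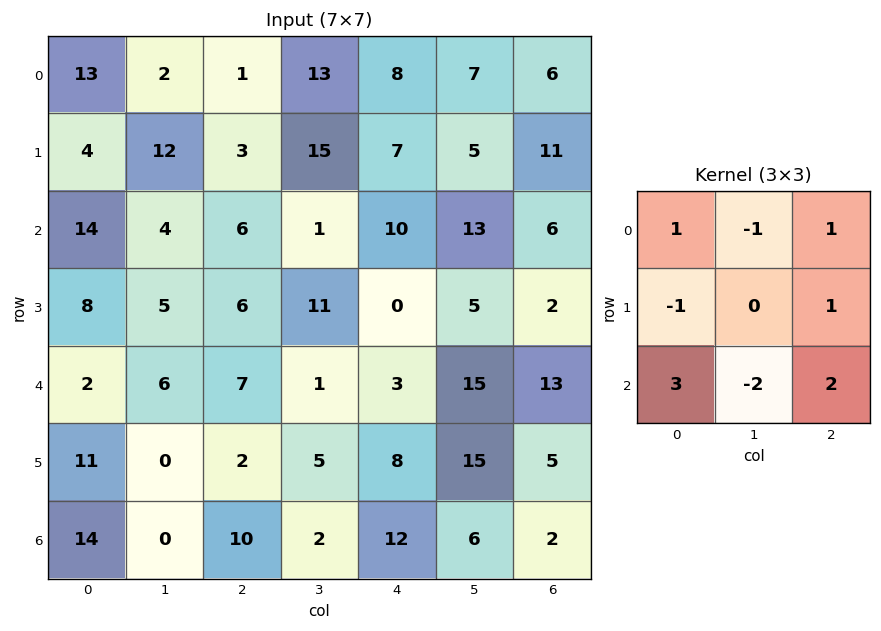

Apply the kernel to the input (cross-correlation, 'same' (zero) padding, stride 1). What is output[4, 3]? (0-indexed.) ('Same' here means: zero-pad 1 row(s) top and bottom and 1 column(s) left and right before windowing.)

3

The receptive field on the zero-padded input at this output position is [6 11 0 / 7 1 3 / 2 5 8]. Elementwise product with the kernel and sum: 6·1 + 11·-1 + 0·1 + 7·-1 + 3·1 + 2·3 + 5·-2 + 8·2.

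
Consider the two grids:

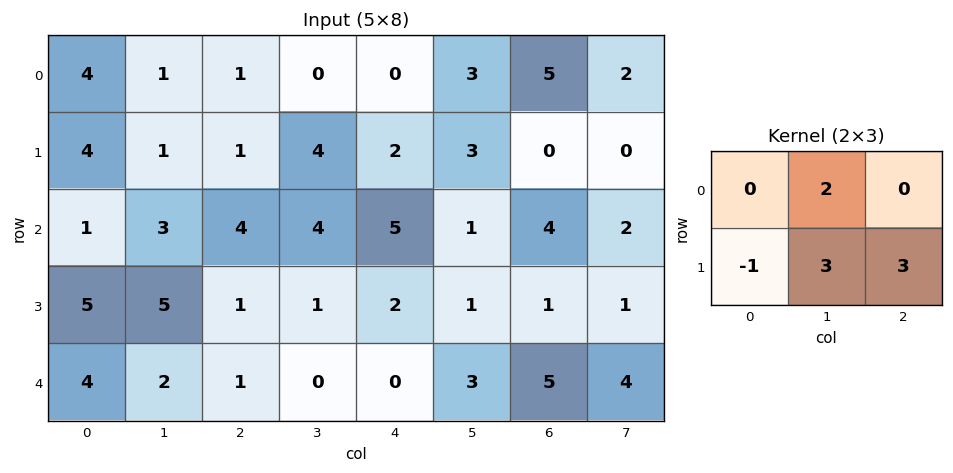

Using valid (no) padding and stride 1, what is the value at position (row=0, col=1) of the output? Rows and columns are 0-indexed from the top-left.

The receptive field on the input at this output position is [1 1 0 / 1 1 4]. Elementwise product with the kernel and sum: 1·2 + 1·-1 + 1·3 + 4·3.

16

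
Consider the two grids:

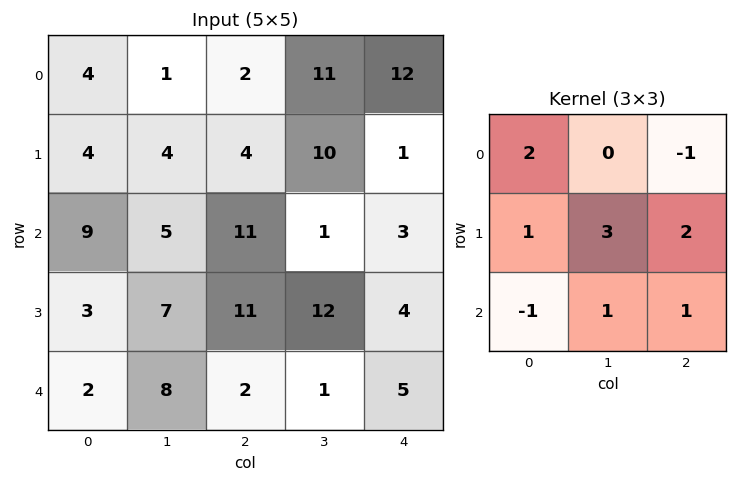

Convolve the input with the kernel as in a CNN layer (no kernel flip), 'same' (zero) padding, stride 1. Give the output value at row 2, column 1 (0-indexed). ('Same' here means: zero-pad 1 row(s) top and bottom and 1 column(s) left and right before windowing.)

The receptive field on the zero-padded input at this output position is [4 4 4 / 9 5 11 / 3 7 11]. Elementwise product with the kernel and sum: 4·2 + 4·-1 + 9·1 + 5·3 + 11·2 + 3·-1 + 7·1 + 11·1.

65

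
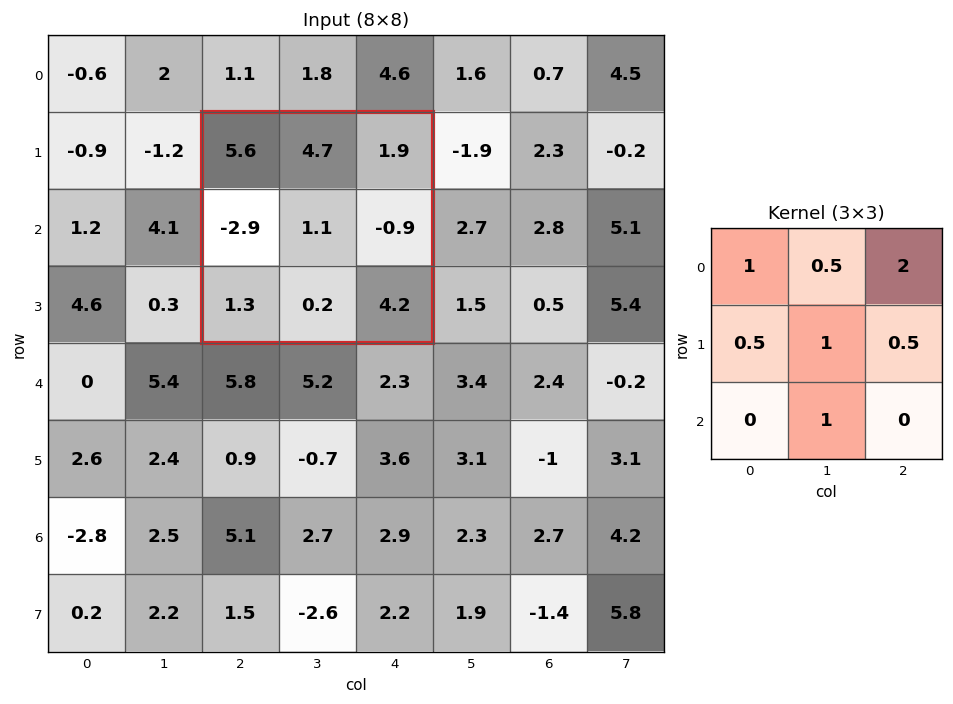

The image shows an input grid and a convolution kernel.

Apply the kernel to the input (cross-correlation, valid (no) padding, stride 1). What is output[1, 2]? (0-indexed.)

11.15

The receptive field on the input at this output position is [5.6 4.7 1.9 / -2.9 1.1 -0.9 / 1.3 0.2 4.2]. Elementwise product with the kernel and sum: 5.6·1 + 4.7·0.5 + 1.9·2 + -2.9·0.5 + 1.1·1 + -0.9·0.5 + 0.2·1.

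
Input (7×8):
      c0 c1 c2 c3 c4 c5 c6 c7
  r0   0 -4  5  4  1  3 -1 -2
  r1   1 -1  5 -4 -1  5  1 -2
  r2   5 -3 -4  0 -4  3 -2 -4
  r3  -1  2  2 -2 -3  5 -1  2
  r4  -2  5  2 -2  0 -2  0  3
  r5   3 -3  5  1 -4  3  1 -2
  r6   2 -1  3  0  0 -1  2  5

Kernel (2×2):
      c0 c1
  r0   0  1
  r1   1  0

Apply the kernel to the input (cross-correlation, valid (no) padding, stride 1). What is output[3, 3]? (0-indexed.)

-5

The receptive field on the input at this output position is [-2 -3 / -2 0]. Elementwise product with the kernel and sum: -3·1 + -2·1.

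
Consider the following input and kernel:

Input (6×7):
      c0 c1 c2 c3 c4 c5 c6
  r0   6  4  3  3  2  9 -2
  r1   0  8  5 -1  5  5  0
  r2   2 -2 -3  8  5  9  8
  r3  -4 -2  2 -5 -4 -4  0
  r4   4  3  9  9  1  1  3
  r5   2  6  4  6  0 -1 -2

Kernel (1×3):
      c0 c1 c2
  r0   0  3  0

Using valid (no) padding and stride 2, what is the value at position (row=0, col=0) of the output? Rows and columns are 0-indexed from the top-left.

The receptive field on the input at this output position is [6 4 3]. Elementwise product with the kernel and sum: 4·3.

12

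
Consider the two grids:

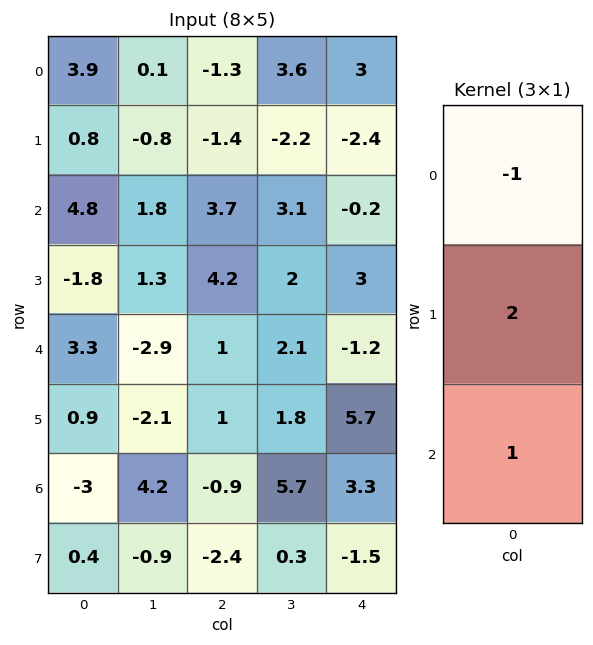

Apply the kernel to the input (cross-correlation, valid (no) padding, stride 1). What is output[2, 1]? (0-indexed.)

The receptive field on the input at this output position is [1.8 / 1.3 / -2.9]. Elementwise product with the kernel and sum: 1.8·-1 + 1.3·2 + -2.9·1.

-2.1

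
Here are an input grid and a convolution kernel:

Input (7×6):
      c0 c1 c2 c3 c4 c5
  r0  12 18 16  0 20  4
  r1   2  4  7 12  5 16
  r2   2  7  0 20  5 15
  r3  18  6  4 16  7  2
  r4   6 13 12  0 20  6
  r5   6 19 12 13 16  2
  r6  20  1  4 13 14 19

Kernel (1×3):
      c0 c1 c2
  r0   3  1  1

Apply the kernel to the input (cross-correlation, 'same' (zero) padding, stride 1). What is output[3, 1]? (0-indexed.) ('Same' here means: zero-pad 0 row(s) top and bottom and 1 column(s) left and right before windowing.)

64

The receptive field on the zero-padded input at this output position is [18 6 4]. Elementwise product with the kernel and sum: 18·3 + 6·1 + 4·1.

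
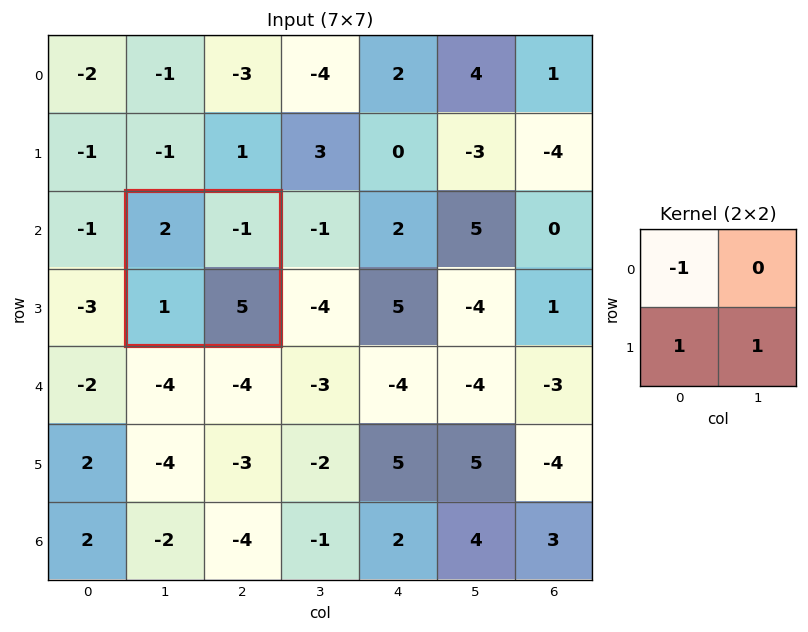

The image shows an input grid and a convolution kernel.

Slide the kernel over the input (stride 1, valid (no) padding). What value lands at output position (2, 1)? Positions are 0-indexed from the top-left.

The receptive field on the input at this output position is [2 -1 / 1 5]. Elementwise product with the kernel and sum: 2·-1 + 1·1 + 5·1.

4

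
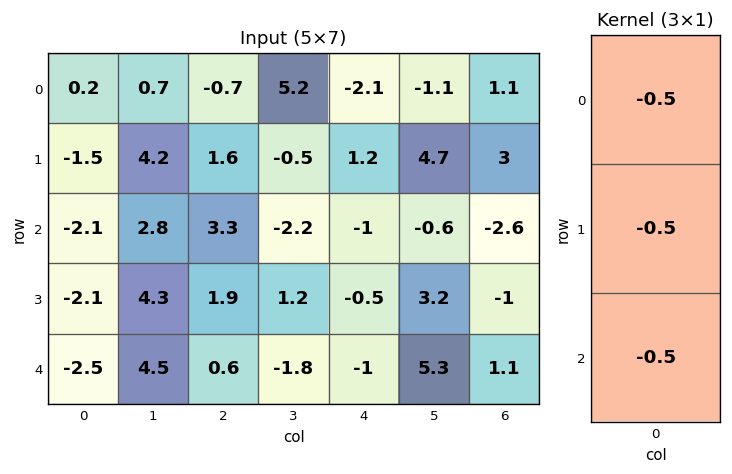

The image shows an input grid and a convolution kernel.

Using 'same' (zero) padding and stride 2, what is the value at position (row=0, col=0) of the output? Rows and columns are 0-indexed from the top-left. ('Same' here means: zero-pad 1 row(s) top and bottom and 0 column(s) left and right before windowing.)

The receptive field on the zero-padded input at this output position is [0 / 0.2 / -1.5]. Elementwise product with the kernel and sum: 0·-0.5 + 0.2·-0.5 + -1.5·-0.5.

0.65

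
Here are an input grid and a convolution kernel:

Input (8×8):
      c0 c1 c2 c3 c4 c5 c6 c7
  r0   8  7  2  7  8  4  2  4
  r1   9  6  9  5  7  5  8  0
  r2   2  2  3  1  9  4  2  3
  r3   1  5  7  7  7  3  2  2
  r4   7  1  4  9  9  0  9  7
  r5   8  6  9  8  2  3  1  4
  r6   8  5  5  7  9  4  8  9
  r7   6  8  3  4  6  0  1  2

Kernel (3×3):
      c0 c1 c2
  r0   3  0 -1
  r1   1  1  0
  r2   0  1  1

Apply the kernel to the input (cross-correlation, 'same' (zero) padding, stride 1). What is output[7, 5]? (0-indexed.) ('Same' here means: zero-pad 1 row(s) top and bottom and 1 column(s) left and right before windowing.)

The receptive field on the zero-padded input at this output position is [9 4 8 / 6 0 1 / 0 0 0]. Elementwise product with the kernel and sum: 9·3 + 8·-1 + 6·1 + 0·1 + 0·1 + 0·1.

25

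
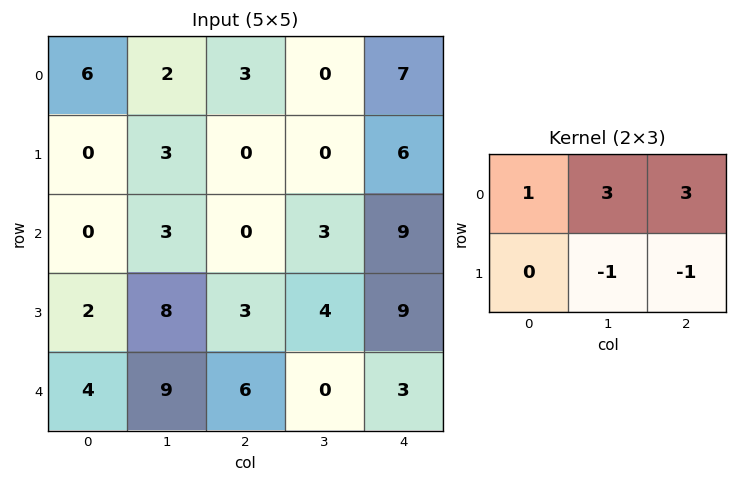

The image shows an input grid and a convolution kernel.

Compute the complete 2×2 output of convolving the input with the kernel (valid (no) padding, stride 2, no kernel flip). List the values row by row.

Output[0,0]: The receptive field on the input at this output position is [6 2 3 / 0 3 0]. Elementwise product with the kernel and sum: 6·1 + 2·3 + 3·3 + 3·-1 + 0·-1.
Output[0,1]: The receptive field on the input at this output position is [3 0 7 / 0 0 6]. Elementwise product with the kernel and sum: 3·1 + 0·3 + 7·3 + 0·-1 + 6·-1.

18 18
-2 23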